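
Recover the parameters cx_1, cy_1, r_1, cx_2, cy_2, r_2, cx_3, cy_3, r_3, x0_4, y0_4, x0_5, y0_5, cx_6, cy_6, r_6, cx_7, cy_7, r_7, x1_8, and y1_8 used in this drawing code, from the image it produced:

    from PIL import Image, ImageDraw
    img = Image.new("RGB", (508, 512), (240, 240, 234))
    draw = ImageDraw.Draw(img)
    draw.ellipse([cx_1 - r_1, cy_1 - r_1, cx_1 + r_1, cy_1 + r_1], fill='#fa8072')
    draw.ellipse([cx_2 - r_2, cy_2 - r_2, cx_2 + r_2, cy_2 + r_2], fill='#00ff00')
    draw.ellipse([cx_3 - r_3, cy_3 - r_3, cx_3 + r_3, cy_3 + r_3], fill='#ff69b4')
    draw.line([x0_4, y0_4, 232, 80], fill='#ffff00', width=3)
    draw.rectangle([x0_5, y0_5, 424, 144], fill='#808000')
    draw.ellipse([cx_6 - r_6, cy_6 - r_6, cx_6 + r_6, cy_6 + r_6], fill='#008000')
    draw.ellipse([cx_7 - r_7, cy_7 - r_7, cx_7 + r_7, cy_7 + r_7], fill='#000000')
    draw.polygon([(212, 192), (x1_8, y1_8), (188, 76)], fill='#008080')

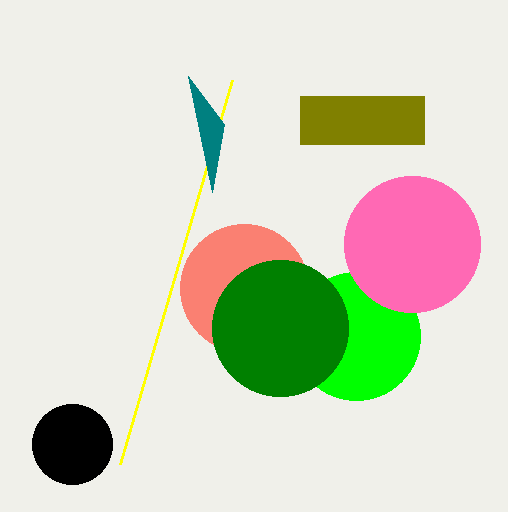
cx_1 = 244
cy_1 = 288
r_1 = 64
cx_2 = 356
cy_2 = 336
r_2 = 64
cx_3 = 412
cy_3 = 244
r_3 = 68
x0_4 = 120
y0_4 = 464
x0_5 = 300
y0_5 = 96
cx_6 = 280
cy_6 = 328
r_6 = 68
cx_7 = 72
cy_7 = 444
r_7 = 40
x1_8 = 224
y1_8 = 124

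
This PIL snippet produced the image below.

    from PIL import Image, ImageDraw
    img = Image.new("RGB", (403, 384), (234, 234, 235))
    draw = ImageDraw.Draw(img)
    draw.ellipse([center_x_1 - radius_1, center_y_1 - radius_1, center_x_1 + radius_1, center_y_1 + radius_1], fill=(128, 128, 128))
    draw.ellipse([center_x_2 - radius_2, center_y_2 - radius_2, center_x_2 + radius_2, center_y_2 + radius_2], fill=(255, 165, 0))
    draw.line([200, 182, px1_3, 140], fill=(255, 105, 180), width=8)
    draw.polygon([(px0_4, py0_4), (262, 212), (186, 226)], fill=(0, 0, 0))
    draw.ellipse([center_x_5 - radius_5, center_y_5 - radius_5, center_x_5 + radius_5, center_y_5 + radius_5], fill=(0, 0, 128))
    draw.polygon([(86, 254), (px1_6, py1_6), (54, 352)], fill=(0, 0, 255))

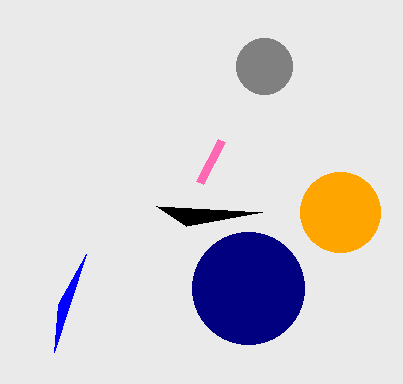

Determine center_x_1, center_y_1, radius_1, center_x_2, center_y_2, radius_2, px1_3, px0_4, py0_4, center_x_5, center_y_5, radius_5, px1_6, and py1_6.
center_x_1 = 264; center_y_1 = 66; radius_1 = 28; center_x_2 = 340; center_y_2 = 212; radius_2 = 40; px1_3 = 222; px0_4 = 156; py0_4 = 206; center_x_5 = 248; center_y_5 = 288; radius_5 = 56; px1_6 = 58; py1_6 = 304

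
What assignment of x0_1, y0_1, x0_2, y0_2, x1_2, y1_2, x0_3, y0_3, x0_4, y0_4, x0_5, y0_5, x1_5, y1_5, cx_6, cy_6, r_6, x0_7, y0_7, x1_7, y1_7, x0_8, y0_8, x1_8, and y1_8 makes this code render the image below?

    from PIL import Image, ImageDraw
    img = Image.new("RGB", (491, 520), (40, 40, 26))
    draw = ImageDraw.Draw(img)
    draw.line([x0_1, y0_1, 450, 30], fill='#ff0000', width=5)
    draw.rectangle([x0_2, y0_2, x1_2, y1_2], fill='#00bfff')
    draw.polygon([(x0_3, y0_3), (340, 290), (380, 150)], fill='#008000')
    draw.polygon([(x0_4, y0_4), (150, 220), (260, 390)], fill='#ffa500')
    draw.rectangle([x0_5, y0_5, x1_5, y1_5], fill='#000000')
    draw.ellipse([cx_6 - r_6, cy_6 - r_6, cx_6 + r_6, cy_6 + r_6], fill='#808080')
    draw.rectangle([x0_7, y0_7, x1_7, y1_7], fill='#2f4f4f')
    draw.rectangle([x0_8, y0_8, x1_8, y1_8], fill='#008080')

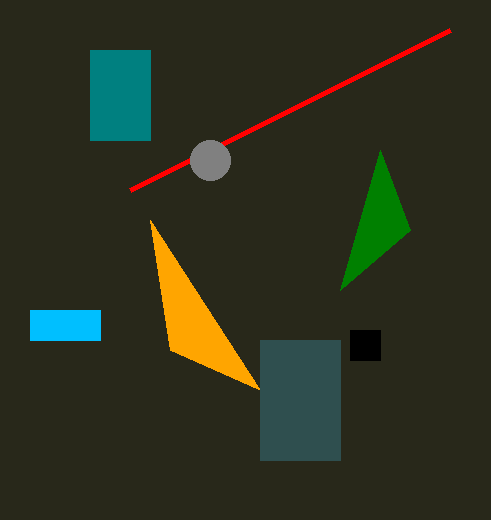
x0_1 = 130; y0_1 = 190; x0_2 = 30; y0_2 = 310; x1_2 = 100; y1_2 = 340; x0_3 = 410; y0_3 = 230; x0_4 = 170; y0_4 = 350; x0_5 = 350; y0_5 = 330; x1_5 = 380; y1_5 = 360; cx_6 = 210; cy_6 = 160; r_6 = 20; x0_7 = 260; y0_7 = 340; x1_7 = 340; y1_7 = 460; x0_8 = 90; y0_8 = 50; x1_8 = 150; y1_8 = 140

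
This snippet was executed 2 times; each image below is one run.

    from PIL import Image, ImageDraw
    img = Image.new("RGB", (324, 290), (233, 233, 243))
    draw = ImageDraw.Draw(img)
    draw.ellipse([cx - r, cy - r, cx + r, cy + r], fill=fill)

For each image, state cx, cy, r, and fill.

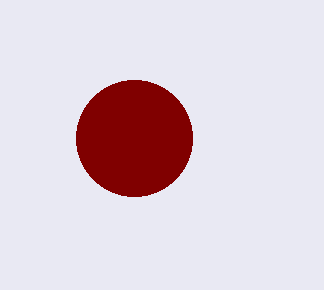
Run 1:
cx = 134
cy = 138
r = 58
fill = 'maroon'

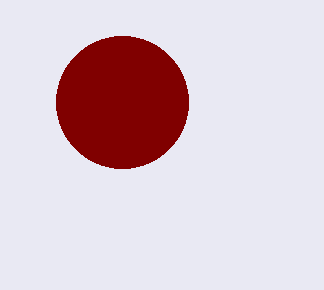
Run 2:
cx = 122; cy = 102; r = 66; fill = 'maroon'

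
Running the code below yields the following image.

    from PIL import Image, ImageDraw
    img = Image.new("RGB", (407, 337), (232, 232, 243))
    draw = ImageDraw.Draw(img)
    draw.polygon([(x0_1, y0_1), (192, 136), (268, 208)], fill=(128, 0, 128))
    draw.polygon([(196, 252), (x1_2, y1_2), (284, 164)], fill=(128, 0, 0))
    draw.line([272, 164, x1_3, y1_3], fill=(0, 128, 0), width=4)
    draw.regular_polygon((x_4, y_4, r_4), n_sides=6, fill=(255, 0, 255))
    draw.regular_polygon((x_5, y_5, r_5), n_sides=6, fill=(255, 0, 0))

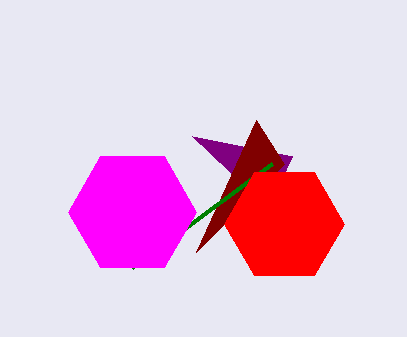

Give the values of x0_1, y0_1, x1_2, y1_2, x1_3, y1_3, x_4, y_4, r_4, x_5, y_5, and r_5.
x0_1 = 292, y0_1 = 156, x1_2 = 256, y1_2 = 120, x1_3 = 132, y1_3 = 268, x_4 = 132, y_4 = 212, r_4 = 64, x_5 = 284, y_5 = 224, r_5 = 60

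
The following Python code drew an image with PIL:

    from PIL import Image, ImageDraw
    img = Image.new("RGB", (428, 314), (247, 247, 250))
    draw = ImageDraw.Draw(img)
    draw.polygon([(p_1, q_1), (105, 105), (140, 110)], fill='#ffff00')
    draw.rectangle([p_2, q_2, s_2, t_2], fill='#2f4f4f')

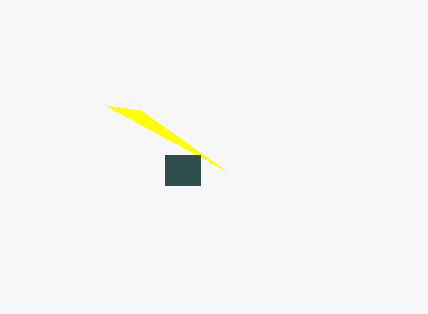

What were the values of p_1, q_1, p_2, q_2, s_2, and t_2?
p_1 = 225, q_1 = 170, p_2 = 165, q_2 = 155, s_2 = 200, t_2 = 185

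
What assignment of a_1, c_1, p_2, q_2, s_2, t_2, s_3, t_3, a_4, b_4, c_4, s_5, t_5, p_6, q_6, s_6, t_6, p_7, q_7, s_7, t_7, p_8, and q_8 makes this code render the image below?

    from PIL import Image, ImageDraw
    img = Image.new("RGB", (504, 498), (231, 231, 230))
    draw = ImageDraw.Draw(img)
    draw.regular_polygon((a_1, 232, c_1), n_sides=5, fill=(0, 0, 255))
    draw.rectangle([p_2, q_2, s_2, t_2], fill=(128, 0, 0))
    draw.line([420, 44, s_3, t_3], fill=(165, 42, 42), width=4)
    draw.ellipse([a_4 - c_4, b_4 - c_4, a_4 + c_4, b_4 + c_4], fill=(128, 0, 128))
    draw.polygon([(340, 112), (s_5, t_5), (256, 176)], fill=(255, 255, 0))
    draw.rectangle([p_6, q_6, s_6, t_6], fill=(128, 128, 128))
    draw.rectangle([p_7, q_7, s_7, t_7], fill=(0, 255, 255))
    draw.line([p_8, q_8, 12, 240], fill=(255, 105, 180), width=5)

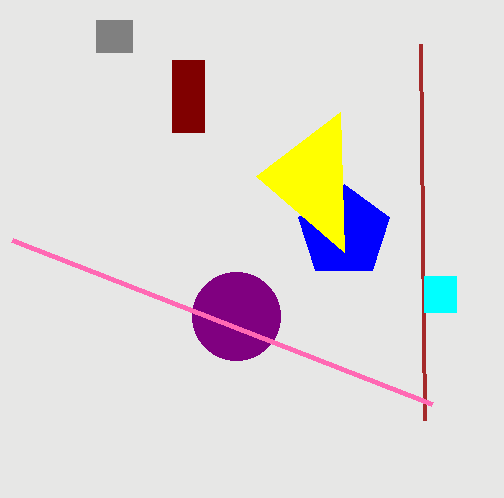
a_1 = 344
c_1 = 48
p_2 = 172
q_2 = 60
s_2 = 204
t_2 = 132
s_3 = 424
t_3 = 420
a_4 = 236
b_4 = 316
c_4 = 44
s_5 = 344
t_5 = 252
p_6 = 96
q_6 = 20
s_6 = 132
t_6 = 52
p_7 = 424
q_7 = 276
s_7 = 456
t_7 = 312
p_8 = 432
q_8 = 404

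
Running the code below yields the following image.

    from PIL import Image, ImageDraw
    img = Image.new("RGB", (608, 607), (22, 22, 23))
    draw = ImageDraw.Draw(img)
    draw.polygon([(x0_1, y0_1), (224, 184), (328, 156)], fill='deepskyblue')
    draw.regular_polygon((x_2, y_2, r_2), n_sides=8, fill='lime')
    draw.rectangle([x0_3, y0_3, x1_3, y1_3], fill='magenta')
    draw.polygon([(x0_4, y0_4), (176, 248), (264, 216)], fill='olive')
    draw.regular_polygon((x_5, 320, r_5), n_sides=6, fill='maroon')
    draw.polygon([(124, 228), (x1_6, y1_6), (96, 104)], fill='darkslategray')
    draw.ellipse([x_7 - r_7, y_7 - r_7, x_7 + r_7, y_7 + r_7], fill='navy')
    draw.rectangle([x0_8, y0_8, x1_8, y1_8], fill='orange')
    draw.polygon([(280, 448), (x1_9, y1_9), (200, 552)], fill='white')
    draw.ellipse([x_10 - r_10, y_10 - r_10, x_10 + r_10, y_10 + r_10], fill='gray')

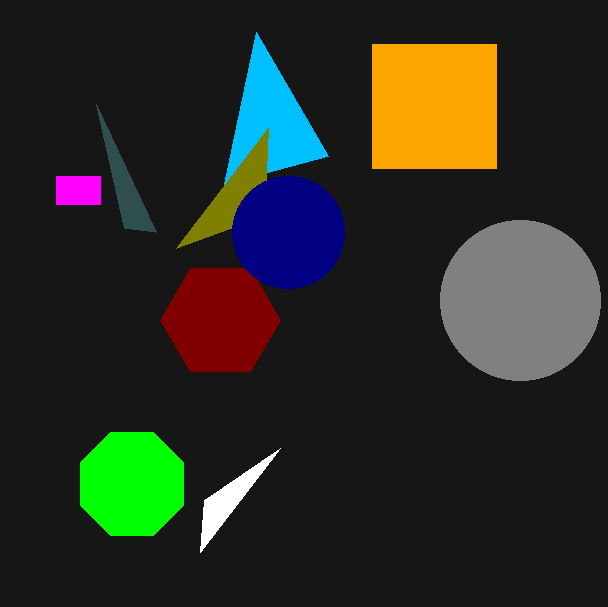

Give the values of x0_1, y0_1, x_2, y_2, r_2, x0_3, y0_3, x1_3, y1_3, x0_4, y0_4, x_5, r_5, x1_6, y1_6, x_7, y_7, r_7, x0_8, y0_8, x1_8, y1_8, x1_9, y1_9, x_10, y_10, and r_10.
x0_1 = 256
y0_1 = 32
x_2 = 132
y_2 = 484
r_2 = 56
x0_3 = 56
y0_3 = 176
x1_3 = 100
y1_3 = 204
x0_4 = 268
y0_4 = 128
x_5 = 220
r_5 = 60
x1_6 = 156
y1_6 = 232
x_7 = 288
y_7 = 232
r_7 = 56
x0_8 = 372
y0_8 = 44
x1_8 = 496
y1_8 = 168
x1_9 = 204
y1_9 = 500
x_10 = 520
y_10 = 300
r_10 = 80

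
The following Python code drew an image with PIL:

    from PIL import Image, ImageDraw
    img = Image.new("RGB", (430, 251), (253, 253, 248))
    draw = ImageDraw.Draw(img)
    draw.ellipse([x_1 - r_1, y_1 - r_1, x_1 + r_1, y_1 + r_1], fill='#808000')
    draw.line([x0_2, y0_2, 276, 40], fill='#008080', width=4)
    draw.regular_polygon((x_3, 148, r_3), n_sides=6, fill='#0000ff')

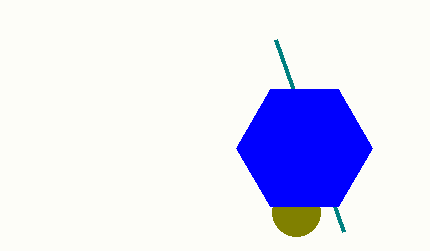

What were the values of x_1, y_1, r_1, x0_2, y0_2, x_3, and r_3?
x_1 = 296; y_1 = 212; r_1 = 24; x0_2 = 344; y0_2 = 232; x_3 = 304; r_3 = 68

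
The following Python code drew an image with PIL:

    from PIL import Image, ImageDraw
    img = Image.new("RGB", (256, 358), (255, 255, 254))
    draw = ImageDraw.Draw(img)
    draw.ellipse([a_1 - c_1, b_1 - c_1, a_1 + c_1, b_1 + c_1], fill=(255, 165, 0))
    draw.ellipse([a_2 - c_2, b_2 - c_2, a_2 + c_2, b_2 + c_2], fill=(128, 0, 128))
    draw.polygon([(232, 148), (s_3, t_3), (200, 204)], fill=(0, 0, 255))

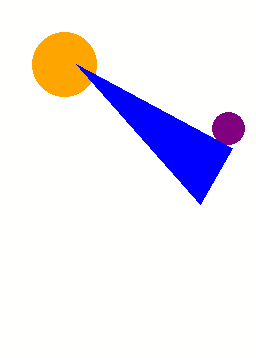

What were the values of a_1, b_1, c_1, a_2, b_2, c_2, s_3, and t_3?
a_1 = 64, b_1 = 64, c_1 = 32, a_2 = 228, b_2 = 128, c_2 = 16, s_3 = 76, t_3 = 64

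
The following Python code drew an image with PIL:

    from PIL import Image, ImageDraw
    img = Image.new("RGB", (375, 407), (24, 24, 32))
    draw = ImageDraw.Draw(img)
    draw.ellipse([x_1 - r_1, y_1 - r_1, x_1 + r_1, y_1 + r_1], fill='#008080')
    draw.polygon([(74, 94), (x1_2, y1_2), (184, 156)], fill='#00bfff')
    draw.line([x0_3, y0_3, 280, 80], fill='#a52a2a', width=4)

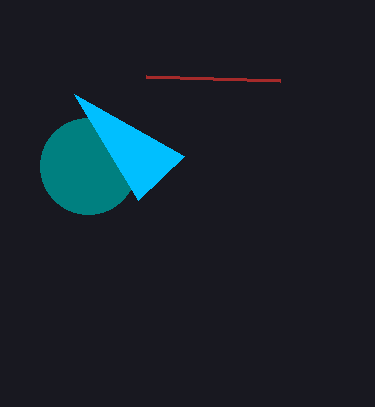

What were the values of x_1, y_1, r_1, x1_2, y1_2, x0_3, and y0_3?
x_1 = 88
y_1 = 166
r_1 = 48
x1_2 = 138
y1_2 = 200
x0_3 = 146
y0_3 = 76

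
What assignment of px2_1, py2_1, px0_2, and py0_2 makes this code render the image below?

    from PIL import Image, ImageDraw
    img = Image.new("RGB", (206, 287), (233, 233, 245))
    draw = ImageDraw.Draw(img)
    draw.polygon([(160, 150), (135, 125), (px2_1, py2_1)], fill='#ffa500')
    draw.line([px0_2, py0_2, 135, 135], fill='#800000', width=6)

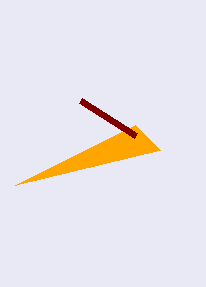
px2_1 = 15, py2_1 = 185, px0_2 = 80, py0_2 = 100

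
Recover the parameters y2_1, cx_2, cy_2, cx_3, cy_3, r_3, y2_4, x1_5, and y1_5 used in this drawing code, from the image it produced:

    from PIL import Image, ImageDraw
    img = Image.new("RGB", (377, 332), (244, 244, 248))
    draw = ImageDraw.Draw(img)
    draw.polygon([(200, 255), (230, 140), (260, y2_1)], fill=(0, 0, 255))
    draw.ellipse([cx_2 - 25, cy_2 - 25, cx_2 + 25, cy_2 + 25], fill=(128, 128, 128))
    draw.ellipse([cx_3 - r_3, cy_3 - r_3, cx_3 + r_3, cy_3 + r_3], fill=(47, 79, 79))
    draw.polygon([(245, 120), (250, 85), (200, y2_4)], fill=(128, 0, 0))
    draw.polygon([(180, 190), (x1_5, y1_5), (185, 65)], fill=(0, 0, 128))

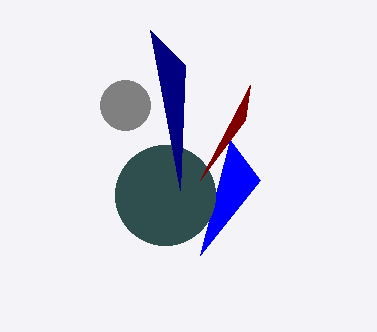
y2_1 = 180
cx_2 = 125
cy_2 = 105
cx_3 = 165
cy_3 = 195
r_3 = 50
y2_4 = 180
x1_5 = 150
y1_5 = 30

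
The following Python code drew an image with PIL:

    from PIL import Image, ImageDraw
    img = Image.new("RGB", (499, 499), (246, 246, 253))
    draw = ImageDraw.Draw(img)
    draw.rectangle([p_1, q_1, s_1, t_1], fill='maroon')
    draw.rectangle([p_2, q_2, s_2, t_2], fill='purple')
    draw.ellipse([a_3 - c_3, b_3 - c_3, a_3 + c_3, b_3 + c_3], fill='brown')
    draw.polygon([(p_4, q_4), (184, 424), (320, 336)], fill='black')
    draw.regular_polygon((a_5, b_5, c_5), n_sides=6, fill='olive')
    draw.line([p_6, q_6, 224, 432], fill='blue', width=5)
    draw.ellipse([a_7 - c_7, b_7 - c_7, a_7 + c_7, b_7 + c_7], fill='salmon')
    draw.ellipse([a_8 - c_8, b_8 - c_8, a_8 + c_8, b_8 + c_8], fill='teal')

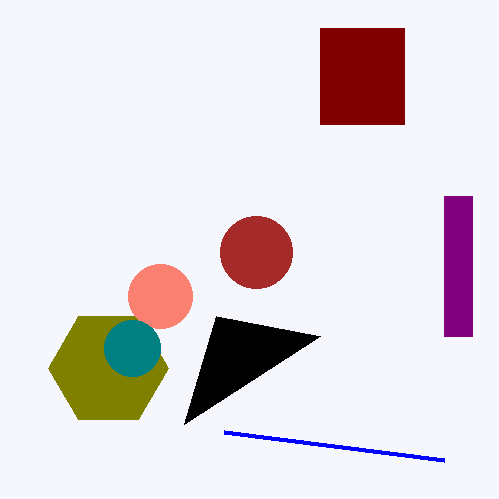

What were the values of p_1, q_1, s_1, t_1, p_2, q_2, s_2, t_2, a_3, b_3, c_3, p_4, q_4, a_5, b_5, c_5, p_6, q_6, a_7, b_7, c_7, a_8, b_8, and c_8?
p_1 = 320; q_1 = 28; s_1 = 404; t_1 = 124; p_2 = 444; q_2 = 196; s_2 = 472; t_2 = 336; a_3 = 256; b_3 = 252; c_3 = 36; p_4 = 216; q_4 = 316; a_5 = 108; b_5 = 368; c_5 = 60; p_6 = 444; q_6 = 460; a_7 = 160; b_7 = 296; c_7 = 32; a_8 = 132; b_8 = 348; c_8 = 28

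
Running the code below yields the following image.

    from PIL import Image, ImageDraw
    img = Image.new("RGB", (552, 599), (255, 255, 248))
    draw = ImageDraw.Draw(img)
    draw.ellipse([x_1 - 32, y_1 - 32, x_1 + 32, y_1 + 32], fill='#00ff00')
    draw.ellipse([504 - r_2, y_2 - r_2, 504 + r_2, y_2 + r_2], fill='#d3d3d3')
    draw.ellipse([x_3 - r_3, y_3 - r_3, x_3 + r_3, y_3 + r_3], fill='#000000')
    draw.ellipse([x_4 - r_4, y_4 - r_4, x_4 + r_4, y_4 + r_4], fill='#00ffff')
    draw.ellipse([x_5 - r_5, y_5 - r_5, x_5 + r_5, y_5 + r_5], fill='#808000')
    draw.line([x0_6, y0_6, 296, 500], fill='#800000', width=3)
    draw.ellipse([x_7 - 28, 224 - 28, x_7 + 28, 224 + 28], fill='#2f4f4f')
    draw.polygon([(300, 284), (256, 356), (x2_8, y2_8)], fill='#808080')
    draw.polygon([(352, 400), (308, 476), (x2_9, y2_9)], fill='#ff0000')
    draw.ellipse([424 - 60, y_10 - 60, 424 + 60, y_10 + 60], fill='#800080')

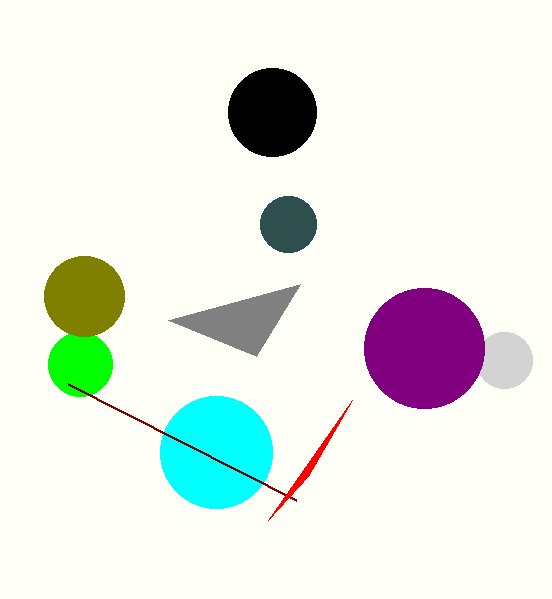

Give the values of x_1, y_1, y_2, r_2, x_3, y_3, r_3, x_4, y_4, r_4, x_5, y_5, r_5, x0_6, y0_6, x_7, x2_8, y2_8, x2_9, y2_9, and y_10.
x_1 = 80; y_1 = 364; y_2 = 360; r_2 = 28; x_3 = 272; y_3 = 112; r_3 = 44; x_4 = 216; y_4 = 452; r_4 = 56; x_5 = 84; y_5 = 296; r_5 = 40; x0_6 = 68; y0_6 = 384; x_7 = 288; x2_8 = 168; y2_8 = 320; x2_9 = 268; y2_9 = 520; y_10 = 348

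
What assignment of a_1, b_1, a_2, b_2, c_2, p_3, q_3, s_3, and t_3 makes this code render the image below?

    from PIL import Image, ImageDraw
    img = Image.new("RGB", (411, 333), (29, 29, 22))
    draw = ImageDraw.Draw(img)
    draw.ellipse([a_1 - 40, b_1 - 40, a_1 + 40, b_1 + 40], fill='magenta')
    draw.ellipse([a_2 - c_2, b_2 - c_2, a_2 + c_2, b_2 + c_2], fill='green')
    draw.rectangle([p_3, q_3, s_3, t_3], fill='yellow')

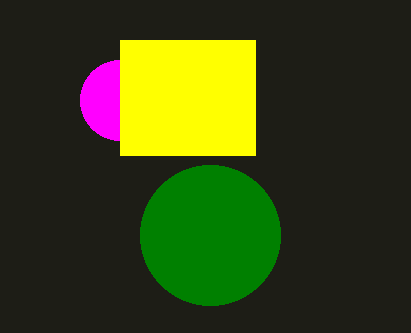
a_1 = 120; b_1 = 100; a_2 = 210; b_2 = 235; c_2 = 70; p_3 = 120; q_3 = 40; s_3 = 255; t_3 = 155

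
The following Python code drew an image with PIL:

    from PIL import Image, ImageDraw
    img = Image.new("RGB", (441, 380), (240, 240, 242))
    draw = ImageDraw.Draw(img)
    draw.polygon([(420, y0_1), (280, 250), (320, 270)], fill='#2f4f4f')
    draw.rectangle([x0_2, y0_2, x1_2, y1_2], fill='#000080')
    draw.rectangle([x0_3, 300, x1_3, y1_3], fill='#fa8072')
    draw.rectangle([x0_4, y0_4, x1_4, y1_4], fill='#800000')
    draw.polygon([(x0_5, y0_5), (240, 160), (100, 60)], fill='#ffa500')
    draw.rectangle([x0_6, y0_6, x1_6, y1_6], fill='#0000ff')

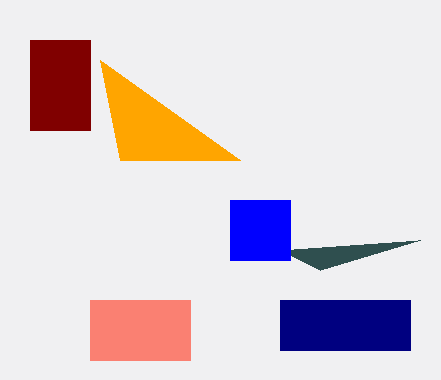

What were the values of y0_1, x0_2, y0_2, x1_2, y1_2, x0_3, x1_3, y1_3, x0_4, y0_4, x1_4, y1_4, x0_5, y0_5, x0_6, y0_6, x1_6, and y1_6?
y0_1 = 240; x0_2 = 280; y0_2 = 300; x1_2 = 410; y1_2 = 350; x0_3 = 90; x1_3 = 190; y1_3 = 360; x0_4 = 30; y0_4 = 40; x1_4 = 90; y1_4 = 130; x0_5 = 120; y0_5 = 160; x0_6 = 230; y0_6 = 200; x1_6 = 290; y1_6 = 260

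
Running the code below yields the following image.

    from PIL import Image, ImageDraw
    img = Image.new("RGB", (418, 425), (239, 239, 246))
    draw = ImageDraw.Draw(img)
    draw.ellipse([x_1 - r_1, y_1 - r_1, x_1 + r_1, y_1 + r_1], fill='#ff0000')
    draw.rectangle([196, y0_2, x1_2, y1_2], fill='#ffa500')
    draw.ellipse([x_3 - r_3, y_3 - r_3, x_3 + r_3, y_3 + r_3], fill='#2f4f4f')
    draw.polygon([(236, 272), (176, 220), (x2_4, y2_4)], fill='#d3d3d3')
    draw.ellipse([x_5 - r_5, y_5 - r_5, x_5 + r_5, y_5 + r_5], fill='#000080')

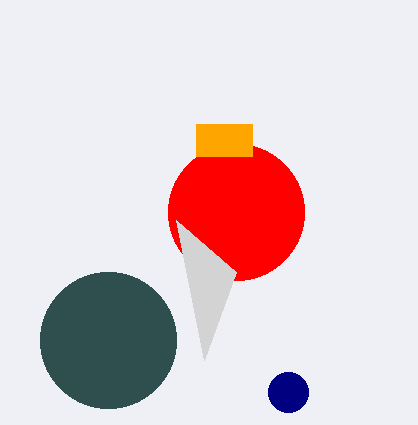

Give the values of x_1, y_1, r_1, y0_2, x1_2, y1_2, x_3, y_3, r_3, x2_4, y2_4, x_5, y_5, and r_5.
x_1 = 236, y_1 = 212, r_1 = 68, y0_2 = 124, x1_2 = 252, y1_2 = 156, x_3 = 108, y_3 = 340, r_3 = 68, x2_4 = 204, y2_4 = 360, x_5 = 288, y_5 = 392, r_5 = 20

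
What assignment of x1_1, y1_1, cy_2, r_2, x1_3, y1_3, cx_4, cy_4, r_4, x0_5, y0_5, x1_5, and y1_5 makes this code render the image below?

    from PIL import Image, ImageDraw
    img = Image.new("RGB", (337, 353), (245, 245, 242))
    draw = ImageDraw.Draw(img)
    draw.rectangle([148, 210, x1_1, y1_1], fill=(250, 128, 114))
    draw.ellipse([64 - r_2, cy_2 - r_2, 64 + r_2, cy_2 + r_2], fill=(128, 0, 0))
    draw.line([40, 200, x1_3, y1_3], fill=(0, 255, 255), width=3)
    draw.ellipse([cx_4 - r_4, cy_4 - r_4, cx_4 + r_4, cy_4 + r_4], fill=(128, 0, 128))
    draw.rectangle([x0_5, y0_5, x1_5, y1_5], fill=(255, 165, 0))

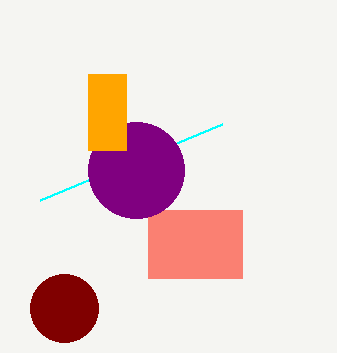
x1_1 = 242, y1_1 = 278, cy_2 = 308, r_2 = 34, x1_3 = 222, y1_3 = 124, cx_4 = 136, cy_4 = 170, r_4 = 48, x0_5 = 88, y0_5 = 74, x1_5 = 126, y1_5 = 150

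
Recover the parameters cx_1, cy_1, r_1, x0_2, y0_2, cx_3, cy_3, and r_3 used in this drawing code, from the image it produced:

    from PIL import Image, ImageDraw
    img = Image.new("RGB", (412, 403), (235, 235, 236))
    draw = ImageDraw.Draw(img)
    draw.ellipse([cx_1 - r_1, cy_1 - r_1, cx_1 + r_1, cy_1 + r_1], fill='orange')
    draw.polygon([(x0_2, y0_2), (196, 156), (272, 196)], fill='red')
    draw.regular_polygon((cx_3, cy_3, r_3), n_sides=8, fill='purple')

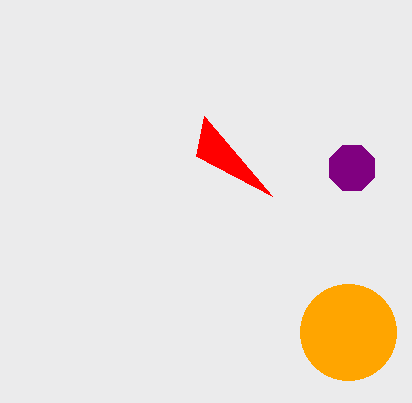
cx_1 = 348
cy_1 = 332
r_1 = 48
x0_2 = 204
y0_2 = 116
cx_3 = 352
cy_3 = 168
r_3 = 24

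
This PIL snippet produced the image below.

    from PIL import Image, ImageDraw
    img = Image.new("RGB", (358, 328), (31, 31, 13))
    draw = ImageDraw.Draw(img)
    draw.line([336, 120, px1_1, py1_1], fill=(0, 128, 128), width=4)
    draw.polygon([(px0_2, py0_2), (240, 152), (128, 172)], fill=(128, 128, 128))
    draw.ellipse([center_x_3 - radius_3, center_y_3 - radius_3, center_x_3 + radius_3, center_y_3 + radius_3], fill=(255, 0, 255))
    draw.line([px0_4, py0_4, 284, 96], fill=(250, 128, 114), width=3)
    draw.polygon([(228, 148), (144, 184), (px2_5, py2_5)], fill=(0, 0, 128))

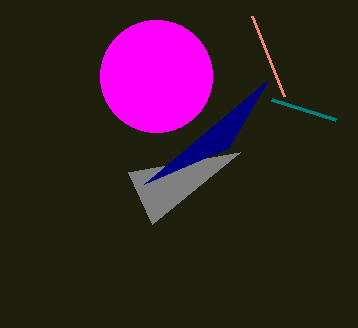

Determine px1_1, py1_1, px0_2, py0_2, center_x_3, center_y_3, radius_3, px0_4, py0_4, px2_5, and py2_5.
px1_1 = 272; py1_1 = 100; px0_2 = 152; py0_2 = 224; center_x_3 = 156; center_y_3 = 76; radius_3 = 56; px0_4 = 252; py0_4 = 16; px2_5 = 268; py2_5 = 80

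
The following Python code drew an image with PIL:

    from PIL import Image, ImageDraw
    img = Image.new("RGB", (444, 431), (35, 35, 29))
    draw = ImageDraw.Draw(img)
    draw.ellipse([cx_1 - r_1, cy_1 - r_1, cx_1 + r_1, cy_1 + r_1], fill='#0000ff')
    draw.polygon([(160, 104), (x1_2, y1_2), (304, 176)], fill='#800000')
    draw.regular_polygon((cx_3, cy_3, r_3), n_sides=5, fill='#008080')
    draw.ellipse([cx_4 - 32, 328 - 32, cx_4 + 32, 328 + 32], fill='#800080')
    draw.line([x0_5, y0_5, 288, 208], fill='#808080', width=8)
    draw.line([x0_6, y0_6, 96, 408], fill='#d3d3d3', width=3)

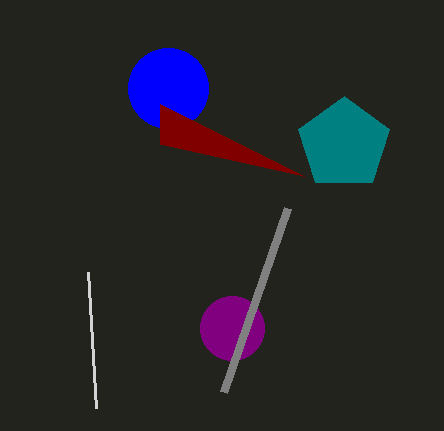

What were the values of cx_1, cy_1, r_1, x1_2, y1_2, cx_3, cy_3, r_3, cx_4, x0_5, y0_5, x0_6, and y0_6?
cx_1 = 168
cy_1 = 88
r_1 = 40
x1_2 = 160
y1_2 = 144
cx_3 = 344
cy_3 = 144
r_3 = 48
cx_4 = 232
x0_5 = 224
y0_5 = 392
x0_6 = 88
y0_6 = 272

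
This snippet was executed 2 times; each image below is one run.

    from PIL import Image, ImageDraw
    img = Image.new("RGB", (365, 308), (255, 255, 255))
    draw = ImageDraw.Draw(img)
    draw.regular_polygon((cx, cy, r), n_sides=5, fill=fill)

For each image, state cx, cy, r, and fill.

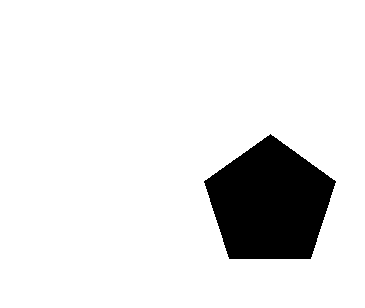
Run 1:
cx = 270
cy = 203
r = 69
fill = 'black'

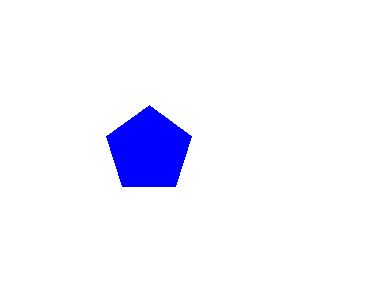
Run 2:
cx = 149; cy = 150; r = 45; fill = 'blue'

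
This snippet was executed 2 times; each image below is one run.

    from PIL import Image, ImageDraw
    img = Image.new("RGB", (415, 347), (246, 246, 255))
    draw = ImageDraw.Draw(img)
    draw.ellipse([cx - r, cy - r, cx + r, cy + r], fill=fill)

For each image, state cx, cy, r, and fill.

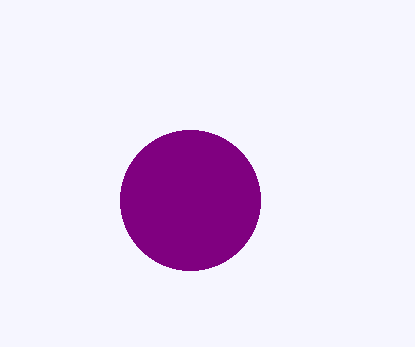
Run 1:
cx = 190
cy = 200
r = 70
fill = 'purple'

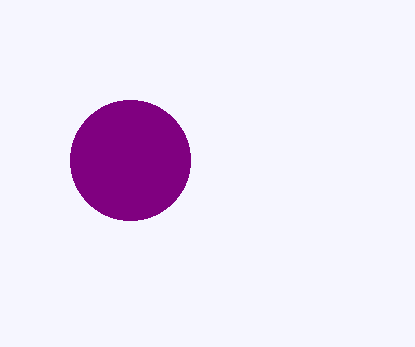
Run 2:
cx = 130
cy = 160
r = 60
fill = 'purple'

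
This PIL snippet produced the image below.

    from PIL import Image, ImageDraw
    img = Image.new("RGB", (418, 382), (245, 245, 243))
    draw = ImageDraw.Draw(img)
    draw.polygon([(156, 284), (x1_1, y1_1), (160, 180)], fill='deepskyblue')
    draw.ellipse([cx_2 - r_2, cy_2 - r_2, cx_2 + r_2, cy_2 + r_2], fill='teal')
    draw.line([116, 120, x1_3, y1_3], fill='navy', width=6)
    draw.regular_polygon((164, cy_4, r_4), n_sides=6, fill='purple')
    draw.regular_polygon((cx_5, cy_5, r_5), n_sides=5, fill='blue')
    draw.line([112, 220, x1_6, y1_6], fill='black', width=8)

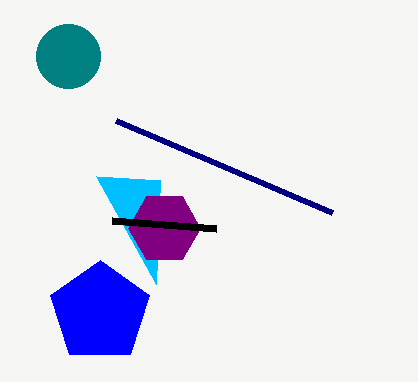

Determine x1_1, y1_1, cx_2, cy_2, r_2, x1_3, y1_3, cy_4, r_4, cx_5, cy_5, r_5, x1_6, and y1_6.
x1_1 = 96, y1_1 = 176, cx_2 = 68, cy_2 = 56, r_2 = 32, x1_3 = 332, y1_3 = 212, cy_4 = 228, r_4 = 36, cx_5 = 100, cy_5 = 312, r_5 = 52, x1_6 = 216, y1_6 = 228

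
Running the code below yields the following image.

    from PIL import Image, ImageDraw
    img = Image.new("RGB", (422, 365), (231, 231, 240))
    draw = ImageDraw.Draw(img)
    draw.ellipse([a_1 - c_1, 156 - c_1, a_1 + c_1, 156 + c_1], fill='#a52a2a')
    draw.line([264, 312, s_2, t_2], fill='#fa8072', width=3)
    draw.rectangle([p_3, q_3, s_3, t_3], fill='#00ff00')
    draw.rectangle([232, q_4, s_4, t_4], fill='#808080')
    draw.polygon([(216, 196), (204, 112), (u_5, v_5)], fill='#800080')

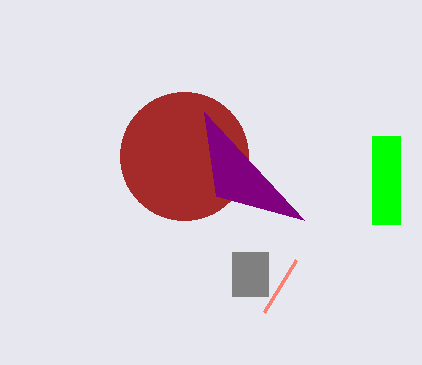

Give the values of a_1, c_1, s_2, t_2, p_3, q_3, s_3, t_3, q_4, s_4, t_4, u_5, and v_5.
a_1 = 184, c_1 = 64, s_2 = 296, t_2 = 260, p_3 = 372, q_3 = 136, s_3 = 400, t_3 = 224, q_4 = 252, s_4 = 268, t_4 = 296, u_5 = 304, v_5 = 220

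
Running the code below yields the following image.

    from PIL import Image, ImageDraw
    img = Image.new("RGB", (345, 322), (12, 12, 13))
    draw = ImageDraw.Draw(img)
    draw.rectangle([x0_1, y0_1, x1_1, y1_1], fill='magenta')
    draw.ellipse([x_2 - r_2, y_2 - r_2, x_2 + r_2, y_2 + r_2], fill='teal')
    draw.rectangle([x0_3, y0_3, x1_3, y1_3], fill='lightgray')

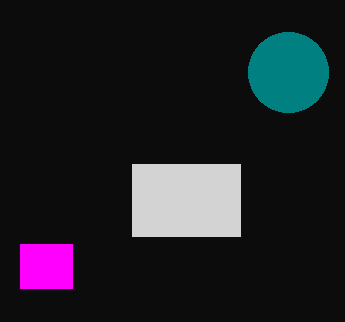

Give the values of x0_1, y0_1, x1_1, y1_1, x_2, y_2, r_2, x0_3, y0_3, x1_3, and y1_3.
x0_1 = 20; y0_1 = 244; x1_1 = 72; y1_1 = 288; x_2 = 288; y_2 = 72; r_2 = 40; x0_3 = 132; y0_3 = 164; x1_3 = 240; y1_3 = 236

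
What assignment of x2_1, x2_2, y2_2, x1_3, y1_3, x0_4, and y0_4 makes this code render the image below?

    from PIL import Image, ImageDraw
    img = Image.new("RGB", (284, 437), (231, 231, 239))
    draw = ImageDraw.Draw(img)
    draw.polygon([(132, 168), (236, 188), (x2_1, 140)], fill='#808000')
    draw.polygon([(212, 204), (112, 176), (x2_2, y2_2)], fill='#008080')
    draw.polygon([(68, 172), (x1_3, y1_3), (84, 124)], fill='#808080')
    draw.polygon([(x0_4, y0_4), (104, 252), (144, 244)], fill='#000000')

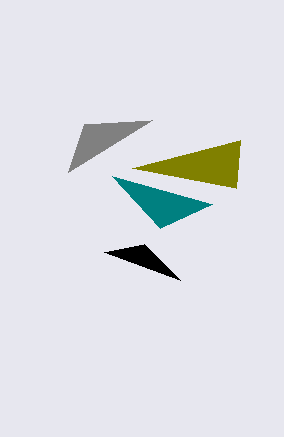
x2_1 = 240; x2_2 = 160; y2_2 = 228; x1_3 = 152; y1_3 = 120; x0_4 = 180; y0_4 = 280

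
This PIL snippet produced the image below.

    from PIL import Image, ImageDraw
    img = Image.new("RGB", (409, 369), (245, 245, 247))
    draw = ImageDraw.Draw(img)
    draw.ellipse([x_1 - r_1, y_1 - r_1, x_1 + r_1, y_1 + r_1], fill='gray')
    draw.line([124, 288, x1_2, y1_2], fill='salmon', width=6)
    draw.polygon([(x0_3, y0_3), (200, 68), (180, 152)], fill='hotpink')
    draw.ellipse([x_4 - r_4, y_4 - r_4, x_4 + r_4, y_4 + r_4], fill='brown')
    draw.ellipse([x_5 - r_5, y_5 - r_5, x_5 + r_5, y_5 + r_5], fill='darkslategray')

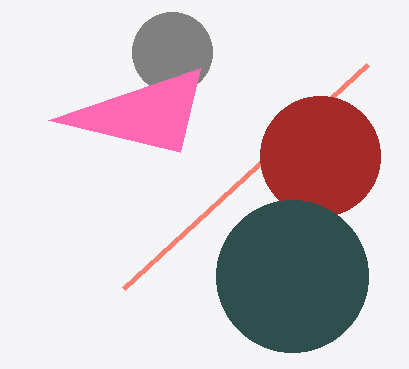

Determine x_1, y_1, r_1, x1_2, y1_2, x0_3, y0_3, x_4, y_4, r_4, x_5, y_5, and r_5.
x_1 = 172
y_1 = 52
r_1 = 40
x1_2 = 368
y1_2 = 64
x0_3 = 48
y0_3 = 120
x_4 = 320
y_4 = 156
r_4 = 60
x_5 = 292
y_5 = 276
r_5 = 76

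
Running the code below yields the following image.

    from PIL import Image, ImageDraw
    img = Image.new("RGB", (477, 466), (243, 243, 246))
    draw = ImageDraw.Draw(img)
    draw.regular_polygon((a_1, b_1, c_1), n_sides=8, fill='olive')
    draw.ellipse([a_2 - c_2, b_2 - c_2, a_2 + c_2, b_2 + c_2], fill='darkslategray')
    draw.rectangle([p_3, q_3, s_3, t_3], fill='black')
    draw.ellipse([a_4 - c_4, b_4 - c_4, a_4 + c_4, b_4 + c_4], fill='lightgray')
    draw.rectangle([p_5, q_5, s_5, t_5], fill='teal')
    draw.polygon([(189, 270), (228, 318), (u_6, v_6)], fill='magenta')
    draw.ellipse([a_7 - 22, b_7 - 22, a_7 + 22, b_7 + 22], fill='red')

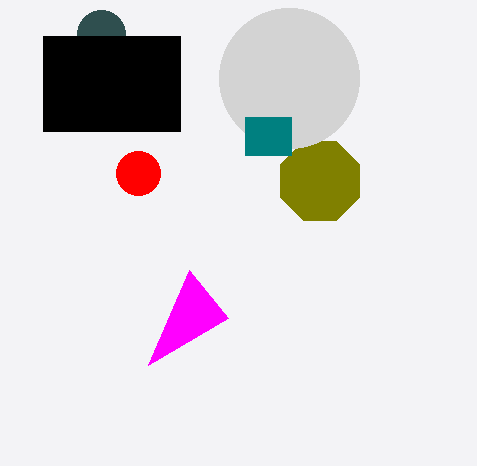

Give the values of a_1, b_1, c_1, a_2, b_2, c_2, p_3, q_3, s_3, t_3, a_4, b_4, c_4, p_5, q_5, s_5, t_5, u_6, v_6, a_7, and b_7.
a_1 = 320; b_1 = 181; c_1 = 43; a_2 = 101; b_2 = 34; c_2 = 24; p_3 = 43; q_3 = 36; s_3 = 180; t_3 = 131; a_4 = 289; b_4 = 78; c_4 = 70; p_5 = 245; q_5 = 117; s_5 = 291; t_5 = 155; u_6 = 148; v_6 = 365; a_7 = 138; b_7 = 173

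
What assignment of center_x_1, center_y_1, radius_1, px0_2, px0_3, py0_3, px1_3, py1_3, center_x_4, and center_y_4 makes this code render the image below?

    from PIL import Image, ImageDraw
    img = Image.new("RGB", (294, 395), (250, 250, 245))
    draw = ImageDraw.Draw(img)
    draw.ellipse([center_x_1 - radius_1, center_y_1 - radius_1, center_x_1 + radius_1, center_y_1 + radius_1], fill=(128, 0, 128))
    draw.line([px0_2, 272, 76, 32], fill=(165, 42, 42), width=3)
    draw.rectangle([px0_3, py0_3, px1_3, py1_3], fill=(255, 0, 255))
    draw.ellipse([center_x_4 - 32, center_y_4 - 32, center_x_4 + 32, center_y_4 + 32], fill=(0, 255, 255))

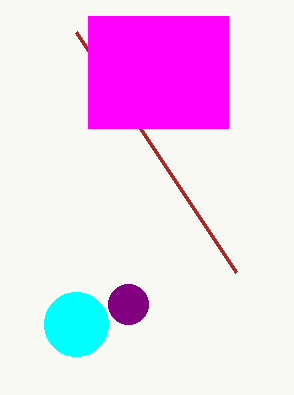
center_x_1 = 128, center_y_1 = 304, radius_1 = 20, px0_2 = 236, px0_3 = 88, py0_3 = 16, px1_3 = 228, py1_3 = 128, center_x_4 = 76, center_y_4 = 324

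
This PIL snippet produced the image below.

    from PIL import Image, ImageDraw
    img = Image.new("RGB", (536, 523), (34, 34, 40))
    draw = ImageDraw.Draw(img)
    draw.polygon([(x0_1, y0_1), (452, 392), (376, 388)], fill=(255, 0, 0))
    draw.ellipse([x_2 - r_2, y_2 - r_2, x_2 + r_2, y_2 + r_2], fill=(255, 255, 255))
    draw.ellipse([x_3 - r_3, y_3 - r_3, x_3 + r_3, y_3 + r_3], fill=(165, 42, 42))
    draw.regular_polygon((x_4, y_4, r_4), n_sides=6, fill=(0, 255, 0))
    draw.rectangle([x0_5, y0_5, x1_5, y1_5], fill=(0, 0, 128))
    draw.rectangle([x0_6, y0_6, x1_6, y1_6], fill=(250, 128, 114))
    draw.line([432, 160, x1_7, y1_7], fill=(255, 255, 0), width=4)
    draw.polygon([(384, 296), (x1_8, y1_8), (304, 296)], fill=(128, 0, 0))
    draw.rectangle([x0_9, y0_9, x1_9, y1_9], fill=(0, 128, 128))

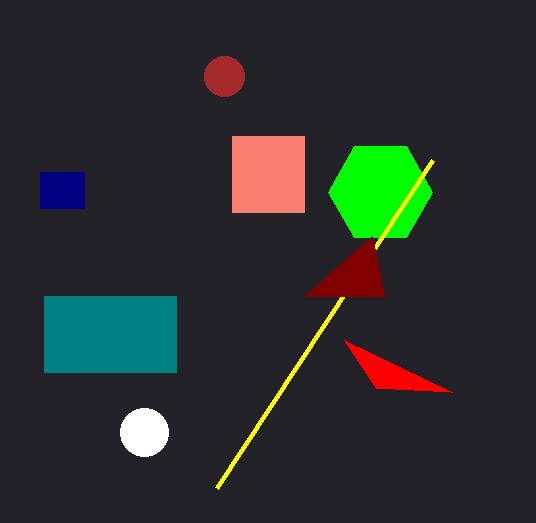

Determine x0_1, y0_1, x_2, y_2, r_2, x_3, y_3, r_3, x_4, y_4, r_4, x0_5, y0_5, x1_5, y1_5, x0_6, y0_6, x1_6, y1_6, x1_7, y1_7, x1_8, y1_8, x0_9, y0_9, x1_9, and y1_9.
x0_1 = 344
y0_1 = 340
x_2 = 144
y_2 = 432
r_2 = 24
x_3 = 224
y_3 = 76
r_3 = 20
x_4 = 380
y_4 = 192
r_4 = 52
x0_5 = 40
y0_5 = 172
x1_5 = 84
y1_5 = 208
x0_6 = 232
y0_6 = 136
x1_6 = 304
y1_6 = 212
x1_7 = 216
y1_7 = 488
x1_8 = 372
y1_8 = 236
x0_9 = 44
y0_9 = 296
x1_9 = 176
y1_9 = 372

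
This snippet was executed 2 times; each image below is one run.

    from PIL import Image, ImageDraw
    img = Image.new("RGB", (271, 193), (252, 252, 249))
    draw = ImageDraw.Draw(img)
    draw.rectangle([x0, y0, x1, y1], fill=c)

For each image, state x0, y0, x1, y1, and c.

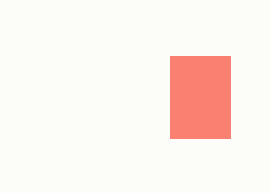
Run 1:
x0 = 170; y0 = 56; x1 = 230; y1 = 138; c = 'salmon'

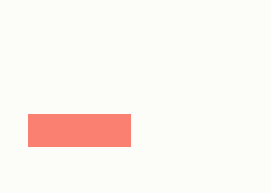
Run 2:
x0 = 28, y0 = 114, x1 = 130, y1 = 146, c = 'salmon'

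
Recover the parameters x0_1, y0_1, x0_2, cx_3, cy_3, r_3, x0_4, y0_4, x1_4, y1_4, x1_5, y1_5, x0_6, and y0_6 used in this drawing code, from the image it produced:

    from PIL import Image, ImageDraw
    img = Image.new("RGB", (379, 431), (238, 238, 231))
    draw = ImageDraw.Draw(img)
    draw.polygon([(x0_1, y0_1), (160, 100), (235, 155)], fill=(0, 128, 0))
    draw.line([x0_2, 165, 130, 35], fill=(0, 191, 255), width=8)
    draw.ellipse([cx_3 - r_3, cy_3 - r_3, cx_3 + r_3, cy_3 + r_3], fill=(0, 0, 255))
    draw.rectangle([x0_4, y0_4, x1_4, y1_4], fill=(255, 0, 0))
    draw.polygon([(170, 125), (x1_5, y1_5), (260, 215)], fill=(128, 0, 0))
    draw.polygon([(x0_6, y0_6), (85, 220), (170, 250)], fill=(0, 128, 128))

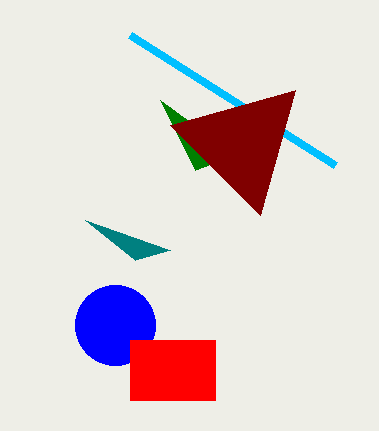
x0_1 = 195
y0_1 = 170
x0_2 = 335
cx_3 = 115
cy_3 = 325
r_3 = 40
x0_4 = 130
y0_4 = 340
x1_4 = 215
y1_4 = 400
x1_5 = 295
y1_5 = 90
x0_6 = 135
y0_6 = 260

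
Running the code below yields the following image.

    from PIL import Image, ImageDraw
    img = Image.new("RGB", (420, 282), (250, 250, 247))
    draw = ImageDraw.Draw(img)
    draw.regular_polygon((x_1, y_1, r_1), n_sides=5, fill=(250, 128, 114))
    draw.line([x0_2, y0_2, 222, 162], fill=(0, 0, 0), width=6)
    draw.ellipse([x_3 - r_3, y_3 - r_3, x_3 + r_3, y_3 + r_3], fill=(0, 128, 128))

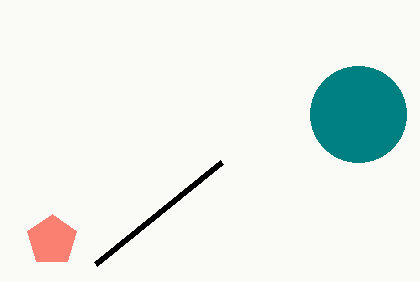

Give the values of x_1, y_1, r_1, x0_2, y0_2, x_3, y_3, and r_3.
x_1 = 52; y_1 = 240; r_1 = 26; x0_2 = 96; y0_2 = 264; x_3 = 358; y_3 = 114; r_3 = 48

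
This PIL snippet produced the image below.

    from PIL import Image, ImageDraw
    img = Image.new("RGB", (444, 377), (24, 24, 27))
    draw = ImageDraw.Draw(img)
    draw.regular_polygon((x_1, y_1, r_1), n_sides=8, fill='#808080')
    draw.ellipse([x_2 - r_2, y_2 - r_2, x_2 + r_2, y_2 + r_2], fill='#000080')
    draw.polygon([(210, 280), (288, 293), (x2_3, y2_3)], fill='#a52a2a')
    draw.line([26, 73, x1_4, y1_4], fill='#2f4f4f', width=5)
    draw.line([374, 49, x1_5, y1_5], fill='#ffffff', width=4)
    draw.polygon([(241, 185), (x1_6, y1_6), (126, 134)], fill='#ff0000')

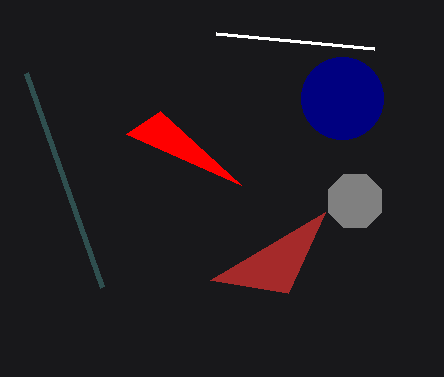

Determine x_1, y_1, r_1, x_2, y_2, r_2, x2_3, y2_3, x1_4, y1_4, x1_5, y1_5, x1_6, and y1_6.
x_1 = 355, y_1 = 201, r_1 = 29, x_2 = 342, y_2 = 98, r_2 = 41, x2_3 = 325, y2_3 = 212, x1_4 = 102, y1_4 = 287, x1_5 = 216, y1_5 = 34, x1_6 = 160, y1_6 = 111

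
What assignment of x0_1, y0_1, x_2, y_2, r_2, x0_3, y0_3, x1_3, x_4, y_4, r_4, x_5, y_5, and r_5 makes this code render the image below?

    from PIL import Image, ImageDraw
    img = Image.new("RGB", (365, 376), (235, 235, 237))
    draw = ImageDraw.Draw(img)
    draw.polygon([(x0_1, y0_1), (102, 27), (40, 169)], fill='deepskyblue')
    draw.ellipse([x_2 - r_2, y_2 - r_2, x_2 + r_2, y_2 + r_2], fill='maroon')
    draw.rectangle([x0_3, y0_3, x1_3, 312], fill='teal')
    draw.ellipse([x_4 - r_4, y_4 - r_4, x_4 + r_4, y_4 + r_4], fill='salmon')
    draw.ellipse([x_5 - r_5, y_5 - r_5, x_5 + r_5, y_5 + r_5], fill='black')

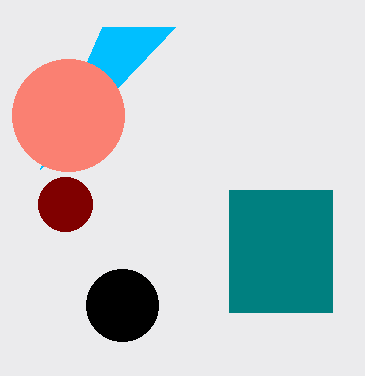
x0_1 = 175
y0_1 = 27
x_2 = 65
y_2 = 204
r_2 = 27
x0_3 = 229
y0_3 = 190
x1_3 = 332
x_4 = 68
y_4 = 115
r_4 = 56
x_5 = 122
y_5 = 305
r_5 = 36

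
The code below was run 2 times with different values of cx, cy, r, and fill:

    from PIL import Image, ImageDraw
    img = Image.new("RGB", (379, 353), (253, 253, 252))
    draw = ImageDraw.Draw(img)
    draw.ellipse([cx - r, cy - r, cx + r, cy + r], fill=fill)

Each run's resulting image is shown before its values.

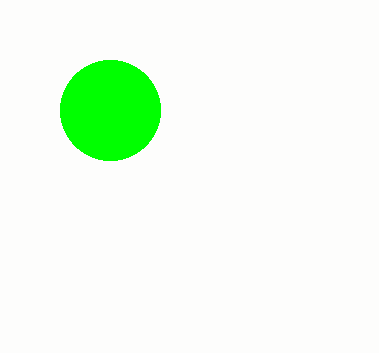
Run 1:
cx = 110; cy = 110; r = 50; fill = 'lime'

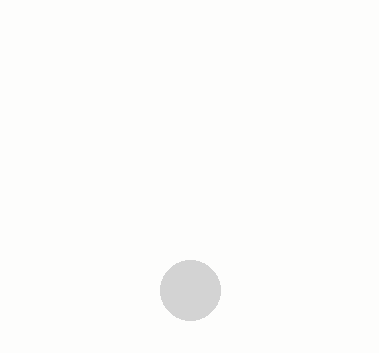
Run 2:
cx = 190; cy = 290; r = 30; fill = 'lightgray'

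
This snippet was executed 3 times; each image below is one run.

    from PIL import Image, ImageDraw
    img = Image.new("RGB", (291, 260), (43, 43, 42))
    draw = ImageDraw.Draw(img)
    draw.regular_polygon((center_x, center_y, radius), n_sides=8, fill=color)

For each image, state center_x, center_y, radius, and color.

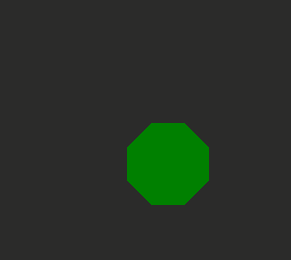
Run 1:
center_x = 168
center_y = 164
radius = 44
color = 'green'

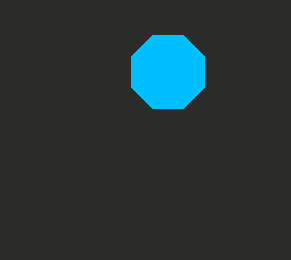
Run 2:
center_x = 168, center_y = 72, radius = 40, color = 'deepskyblue'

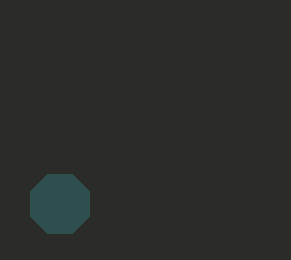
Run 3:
center_x = 60
center_y = 204
radius = 32
color = 'darkslategray'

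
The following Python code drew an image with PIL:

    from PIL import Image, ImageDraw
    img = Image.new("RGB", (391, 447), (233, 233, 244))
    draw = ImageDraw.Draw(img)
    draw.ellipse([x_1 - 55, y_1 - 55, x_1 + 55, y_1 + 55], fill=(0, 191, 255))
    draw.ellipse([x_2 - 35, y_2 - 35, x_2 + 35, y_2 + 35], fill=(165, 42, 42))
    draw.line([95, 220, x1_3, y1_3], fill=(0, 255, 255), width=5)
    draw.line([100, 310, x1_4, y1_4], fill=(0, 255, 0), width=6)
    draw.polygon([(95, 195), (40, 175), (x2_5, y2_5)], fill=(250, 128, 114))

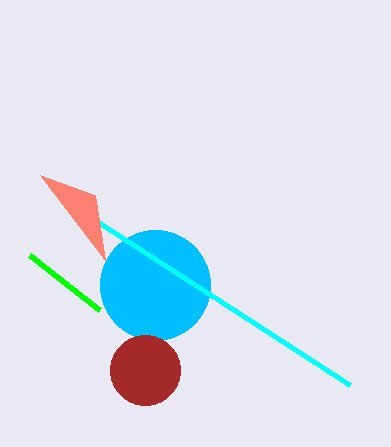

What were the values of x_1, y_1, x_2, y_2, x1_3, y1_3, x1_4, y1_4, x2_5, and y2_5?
x_1 = 155
y_1 = 285
x_2 = 145
y_2 = 370
x1_3 = 350
y1_3 = 385
x1_4 = 30
y1_4 = 255
x2_5 = 105
y2_5 = 260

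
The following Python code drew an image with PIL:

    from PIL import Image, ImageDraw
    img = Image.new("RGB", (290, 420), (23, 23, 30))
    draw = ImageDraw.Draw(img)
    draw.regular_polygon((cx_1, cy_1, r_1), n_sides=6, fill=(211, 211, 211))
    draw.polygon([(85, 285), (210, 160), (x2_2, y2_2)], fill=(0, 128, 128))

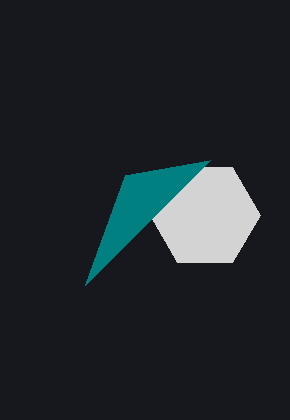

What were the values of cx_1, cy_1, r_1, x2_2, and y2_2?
cx_1 = 205, cy_1 = 215, r_1 = 55, x2_2 = 125, y2_2 = 175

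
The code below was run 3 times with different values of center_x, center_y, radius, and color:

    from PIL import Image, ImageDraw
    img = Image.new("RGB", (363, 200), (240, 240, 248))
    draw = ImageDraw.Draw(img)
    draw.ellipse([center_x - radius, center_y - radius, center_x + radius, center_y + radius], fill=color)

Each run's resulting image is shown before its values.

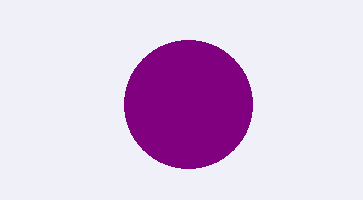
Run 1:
center_x = 188; center_y = 104; radius = 64; color = 'purple'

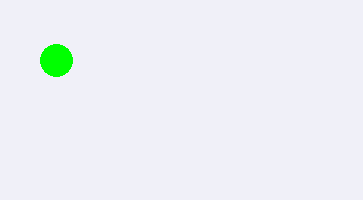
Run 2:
center_x = 56; center_y = 60; radius = 16; color = 'lime'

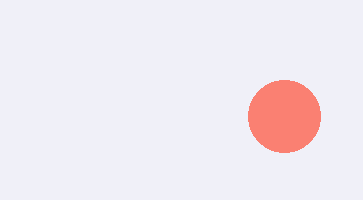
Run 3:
center_x = 284; center_y = 116; radius = 36; color = 'salmon'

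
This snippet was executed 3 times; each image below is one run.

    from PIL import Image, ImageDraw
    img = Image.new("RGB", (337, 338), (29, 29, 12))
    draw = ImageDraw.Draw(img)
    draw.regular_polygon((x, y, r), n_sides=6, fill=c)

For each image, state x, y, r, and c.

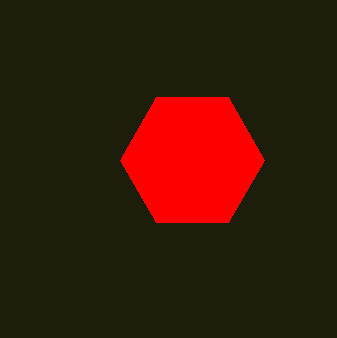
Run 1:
x = 192, y = 160, r = 72, c = 'red'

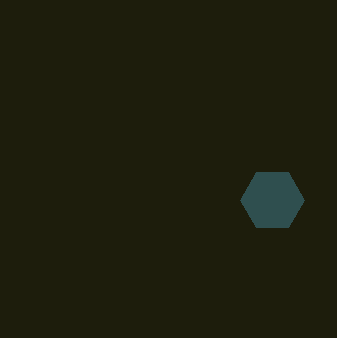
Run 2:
x = 272
y = 200
r = 32
c = 'darkslategray'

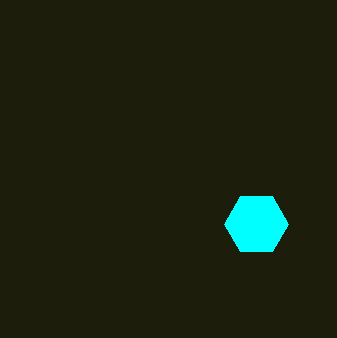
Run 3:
x = 256, y = 224, r = 32, c = 'cyan'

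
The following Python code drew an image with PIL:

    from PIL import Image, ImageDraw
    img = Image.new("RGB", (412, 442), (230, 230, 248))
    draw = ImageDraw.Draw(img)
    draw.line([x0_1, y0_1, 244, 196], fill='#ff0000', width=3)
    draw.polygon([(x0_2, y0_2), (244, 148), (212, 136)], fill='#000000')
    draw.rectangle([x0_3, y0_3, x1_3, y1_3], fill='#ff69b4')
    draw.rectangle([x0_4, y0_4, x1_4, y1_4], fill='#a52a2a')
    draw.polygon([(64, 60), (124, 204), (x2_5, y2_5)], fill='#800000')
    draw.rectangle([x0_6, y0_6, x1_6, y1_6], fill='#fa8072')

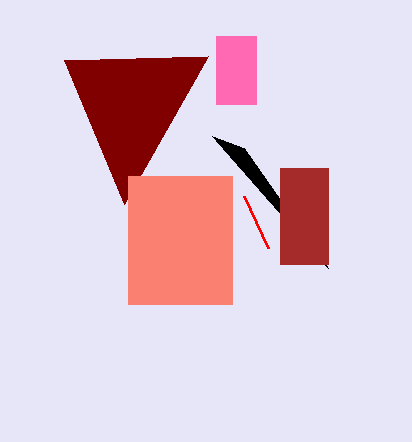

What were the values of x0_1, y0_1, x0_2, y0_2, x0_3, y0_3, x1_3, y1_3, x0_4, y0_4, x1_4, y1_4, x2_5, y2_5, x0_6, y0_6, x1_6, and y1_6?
x0_1 = 268
y0_1 = 248
x0_2 = 328
y0_2 = 268
x0_3 = 216
y0_3 = 36
x1_3 = 256
y1_3 = 104
x0_4 = 280
y0_4 = 168
x1_4 = 328
y1_4 = 264
x2_5 = 208
y2_5 = 56
x0_6 = 128
y0_6 = 176
x1_6 = 232
y1_6 = 304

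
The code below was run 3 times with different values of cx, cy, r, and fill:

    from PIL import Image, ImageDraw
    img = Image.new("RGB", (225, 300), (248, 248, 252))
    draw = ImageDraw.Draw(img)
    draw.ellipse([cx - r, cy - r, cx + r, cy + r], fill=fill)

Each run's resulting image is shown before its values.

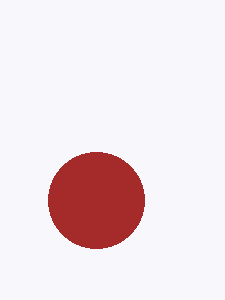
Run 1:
cx = 96
cy = 200
r = 48
fill = 'brown'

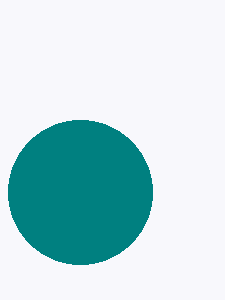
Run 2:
cx = 80, cy = 192, r = 72, fill = 'teal'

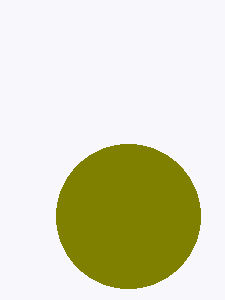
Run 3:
cx = 128, cy = 216, r = 72, fill = 'olive'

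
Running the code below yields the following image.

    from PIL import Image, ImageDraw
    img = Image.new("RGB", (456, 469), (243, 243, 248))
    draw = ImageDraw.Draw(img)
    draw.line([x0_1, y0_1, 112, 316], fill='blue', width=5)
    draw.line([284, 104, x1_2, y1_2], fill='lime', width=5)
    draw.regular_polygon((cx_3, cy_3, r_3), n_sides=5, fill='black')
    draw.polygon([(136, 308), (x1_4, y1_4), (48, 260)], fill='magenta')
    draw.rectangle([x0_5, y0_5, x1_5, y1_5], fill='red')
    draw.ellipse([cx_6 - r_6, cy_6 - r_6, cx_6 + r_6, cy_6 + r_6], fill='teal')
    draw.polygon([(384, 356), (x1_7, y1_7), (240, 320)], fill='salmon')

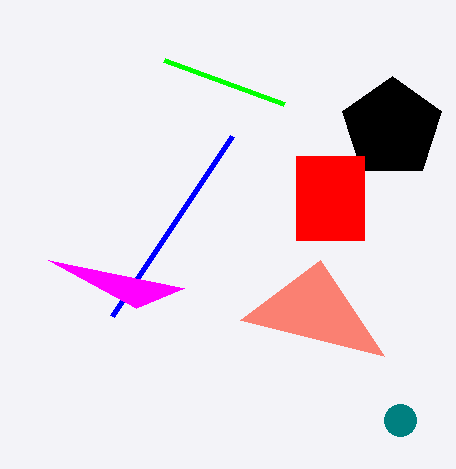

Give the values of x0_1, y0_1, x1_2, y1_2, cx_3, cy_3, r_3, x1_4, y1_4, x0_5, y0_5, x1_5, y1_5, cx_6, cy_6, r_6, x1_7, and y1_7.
x0_1 = 232, y0_1 = 136, x1_2 = 164, y1_2 = 60, cx_3 = 392, cy_3 = 128, r_3 = 52, x1_4 = 184, y1_4 = 288, x0_5 = 296, y0_5 = 156, x1_5 = 364, y1_5 = 240, cx_6 = 400, cy_6 = 420, r_6 = 16, x1_7 = 320, y1_7 = 260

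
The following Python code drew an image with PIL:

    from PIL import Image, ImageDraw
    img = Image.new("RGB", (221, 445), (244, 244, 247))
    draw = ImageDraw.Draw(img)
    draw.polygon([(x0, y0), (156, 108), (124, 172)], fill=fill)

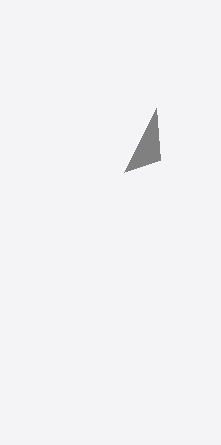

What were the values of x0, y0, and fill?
x0 = 160; y0 = 160; fill = 'gray'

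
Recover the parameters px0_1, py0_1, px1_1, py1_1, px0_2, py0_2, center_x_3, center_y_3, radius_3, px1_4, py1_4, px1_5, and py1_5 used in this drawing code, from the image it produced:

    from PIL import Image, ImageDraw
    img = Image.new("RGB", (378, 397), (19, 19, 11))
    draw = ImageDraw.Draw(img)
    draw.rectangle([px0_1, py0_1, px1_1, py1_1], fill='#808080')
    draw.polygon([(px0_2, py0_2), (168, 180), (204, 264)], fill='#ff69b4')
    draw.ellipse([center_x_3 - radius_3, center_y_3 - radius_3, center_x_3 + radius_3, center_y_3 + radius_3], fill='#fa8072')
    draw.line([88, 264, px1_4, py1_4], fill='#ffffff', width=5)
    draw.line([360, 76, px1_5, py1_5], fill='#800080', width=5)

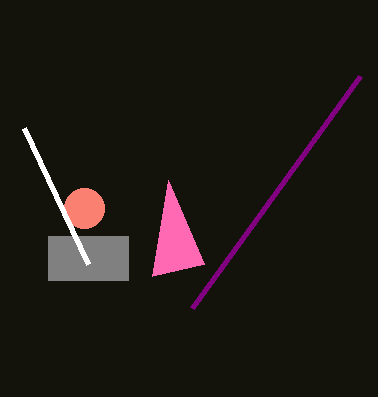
px0_1 = 48, py0_1 = 236, px1_1 = 128, py1_1 = 280, px0_2 = 152, py0_2 = 276, center_x_3 = 84, center_y_3 = 208, radius_3 = 20, px1_4 = 24, py1_4 = 128, px1_5 = 192, py1_5 = 308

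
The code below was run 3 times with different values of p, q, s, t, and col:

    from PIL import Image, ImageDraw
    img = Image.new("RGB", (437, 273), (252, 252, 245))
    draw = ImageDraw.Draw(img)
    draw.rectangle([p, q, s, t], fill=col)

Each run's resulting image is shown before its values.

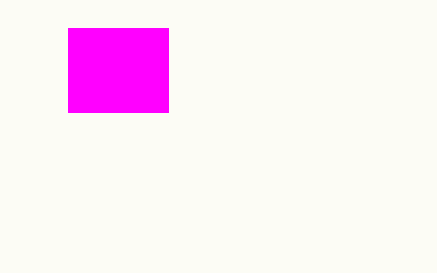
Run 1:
p = 68
q = 28
s = 168
t = 112
col = 'magenta'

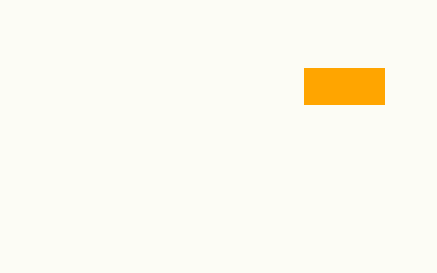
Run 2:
p = 304, q = 68, s = 384, t = 104, col = 'orange'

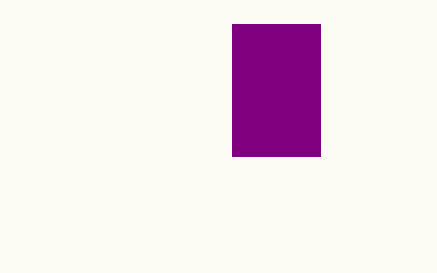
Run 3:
p = 232
q = 24
s = 320
t = 156
col = 'purple'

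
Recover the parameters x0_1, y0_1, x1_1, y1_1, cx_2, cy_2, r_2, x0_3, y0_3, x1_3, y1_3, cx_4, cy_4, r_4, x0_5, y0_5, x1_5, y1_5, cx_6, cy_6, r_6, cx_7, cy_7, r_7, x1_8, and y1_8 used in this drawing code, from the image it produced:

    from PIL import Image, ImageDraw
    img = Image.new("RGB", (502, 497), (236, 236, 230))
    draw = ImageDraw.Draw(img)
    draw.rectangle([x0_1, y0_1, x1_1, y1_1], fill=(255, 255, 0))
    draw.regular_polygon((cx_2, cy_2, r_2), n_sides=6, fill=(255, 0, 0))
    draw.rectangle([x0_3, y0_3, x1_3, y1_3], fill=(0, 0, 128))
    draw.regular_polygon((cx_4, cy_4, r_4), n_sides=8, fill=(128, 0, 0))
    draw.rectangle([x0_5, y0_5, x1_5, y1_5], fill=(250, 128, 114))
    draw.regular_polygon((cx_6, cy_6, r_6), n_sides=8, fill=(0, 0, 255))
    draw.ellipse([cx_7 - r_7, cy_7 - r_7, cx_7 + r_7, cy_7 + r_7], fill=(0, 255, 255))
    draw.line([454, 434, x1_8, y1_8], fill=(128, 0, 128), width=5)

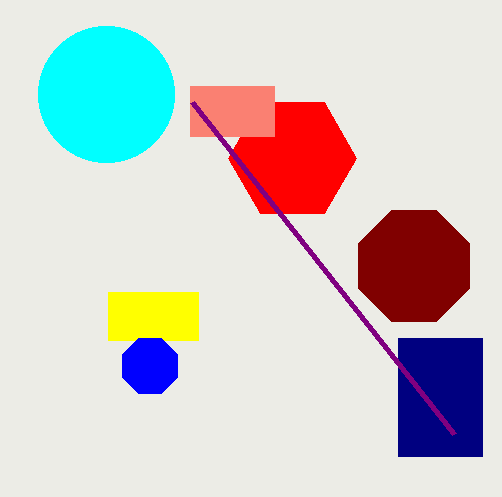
x0_1 = 108
y0_1 = 292
x1_1 = 198
y1_1 = 340
cx_2 = 292
cy_2 = 158
r_2 = 64
x0_3 = 398
y0_3 = 338
x1_3 = 482
y1_3 = 456
cx_4 = 414
cy_4 = 266
r_4 = 60
x0_5 = 190
y0_5 = 86
x1_5 = 274
y1_5 = 136
cx_6 = 150
cy_6 = 366
r_6 = 30
cx_7 = 106
cy_7 = 94
r_7 = 68
x1_8 = 192
y1_8 = 102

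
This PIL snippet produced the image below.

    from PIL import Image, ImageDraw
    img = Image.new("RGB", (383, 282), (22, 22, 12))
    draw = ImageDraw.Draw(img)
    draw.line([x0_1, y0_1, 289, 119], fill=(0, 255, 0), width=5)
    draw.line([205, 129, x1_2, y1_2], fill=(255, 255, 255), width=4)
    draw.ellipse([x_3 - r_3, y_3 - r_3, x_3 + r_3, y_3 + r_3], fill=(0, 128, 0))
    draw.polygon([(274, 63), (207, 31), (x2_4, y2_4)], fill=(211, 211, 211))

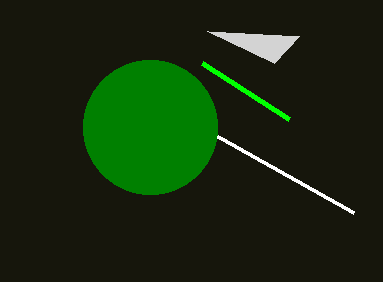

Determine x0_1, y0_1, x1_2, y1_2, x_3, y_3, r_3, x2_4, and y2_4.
x0_1 = 202; y0_1 = 63; x1_2 = 353; y1_2 = 212; x_3 = 150; y_3 = 127; r_3 = 67; x2_4 = 299; y2_4 = 36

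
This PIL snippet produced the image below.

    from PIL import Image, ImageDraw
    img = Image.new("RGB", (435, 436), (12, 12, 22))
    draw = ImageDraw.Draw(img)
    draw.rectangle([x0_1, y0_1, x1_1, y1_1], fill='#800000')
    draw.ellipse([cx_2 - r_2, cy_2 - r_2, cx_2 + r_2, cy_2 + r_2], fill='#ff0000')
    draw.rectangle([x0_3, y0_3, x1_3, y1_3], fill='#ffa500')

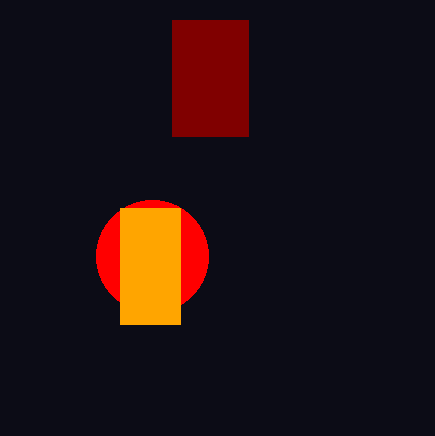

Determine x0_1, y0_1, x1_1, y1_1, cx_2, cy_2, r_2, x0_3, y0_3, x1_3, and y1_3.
x0_1 = 172; y0_1 = 20; x1_1 = 248; y1_1 = 136; cx_2 = 152; cy_2 = 256; r_2 = 56; x0_3 = 120; y0_3 = 208; x1_3 = 180; y1_3 = 324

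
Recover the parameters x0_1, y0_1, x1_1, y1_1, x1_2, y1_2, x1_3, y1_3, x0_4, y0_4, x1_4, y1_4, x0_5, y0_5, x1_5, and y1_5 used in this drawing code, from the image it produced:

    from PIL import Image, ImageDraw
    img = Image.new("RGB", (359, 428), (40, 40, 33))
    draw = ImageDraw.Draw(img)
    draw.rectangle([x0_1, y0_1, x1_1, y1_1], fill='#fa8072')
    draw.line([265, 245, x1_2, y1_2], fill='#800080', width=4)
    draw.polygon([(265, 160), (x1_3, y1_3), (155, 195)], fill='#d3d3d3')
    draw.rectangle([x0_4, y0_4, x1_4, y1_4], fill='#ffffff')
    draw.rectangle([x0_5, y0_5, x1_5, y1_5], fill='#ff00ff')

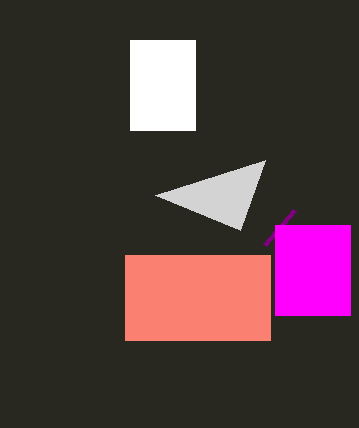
x0_1 = 125
y0_1 = 255
x1_1 = 270
y1_1 = 340
x1_2 = 295
y1_2 = 210
x1_3 = 240
y1_3 = 230
x0_4 = 130
y0_4 = 40
x1_4 = 195
y1_4 = 130
x0_5 = 275
y0_5 = 225
x1_5 = 350
y1_5 = 315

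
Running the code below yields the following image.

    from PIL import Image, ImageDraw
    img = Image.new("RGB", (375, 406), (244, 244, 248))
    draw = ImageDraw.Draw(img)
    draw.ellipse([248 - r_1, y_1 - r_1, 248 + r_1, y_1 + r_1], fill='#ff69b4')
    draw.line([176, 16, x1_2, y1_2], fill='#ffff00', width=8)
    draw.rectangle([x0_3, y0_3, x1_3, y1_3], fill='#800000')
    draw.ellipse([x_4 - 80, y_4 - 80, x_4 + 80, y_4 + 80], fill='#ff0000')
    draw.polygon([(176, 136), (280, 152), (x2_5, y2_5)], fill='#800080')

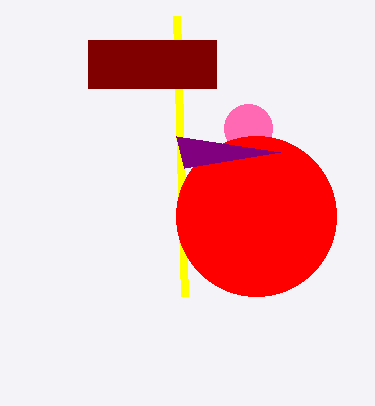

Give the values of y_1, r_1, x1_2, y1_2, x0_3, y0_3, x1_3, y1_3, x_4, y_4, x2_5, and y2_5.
y_1 = 128
r_1 = 24
x1_2 = 184
y1_2 = 296
x0_3 = 88
y0_3 = 40
x1_3 = 216
y1_3 = 88
x_4 = 256
y_4 = 216
x2_5 = 184
y2_5 = 168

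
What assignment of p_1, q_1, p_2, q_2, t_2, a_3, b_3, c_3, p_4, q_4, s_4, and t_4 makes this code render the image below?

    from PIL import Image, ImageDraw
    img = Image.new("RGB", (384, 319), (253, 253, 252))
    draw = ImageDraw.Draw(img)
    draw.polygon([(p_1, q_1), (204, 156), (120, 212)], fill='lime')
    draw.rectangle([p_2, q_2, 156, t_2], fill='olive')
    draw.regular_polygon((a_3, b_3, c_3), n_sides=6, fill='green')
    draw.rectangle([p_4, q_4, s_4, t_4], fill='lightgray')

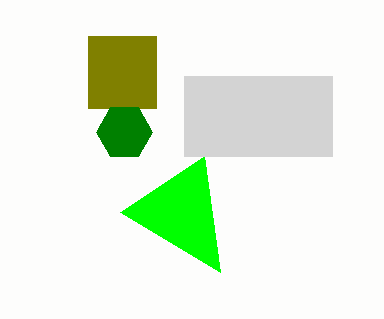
p_1 = 220
q_1 = 272
p_2 = 88
q_2 = 36
t_2 = 108
a_3 = 124
b_3 = 132
c_3 = 28
p_4 = 184
q_4 = 76
s_4 = 332
t_4 = 156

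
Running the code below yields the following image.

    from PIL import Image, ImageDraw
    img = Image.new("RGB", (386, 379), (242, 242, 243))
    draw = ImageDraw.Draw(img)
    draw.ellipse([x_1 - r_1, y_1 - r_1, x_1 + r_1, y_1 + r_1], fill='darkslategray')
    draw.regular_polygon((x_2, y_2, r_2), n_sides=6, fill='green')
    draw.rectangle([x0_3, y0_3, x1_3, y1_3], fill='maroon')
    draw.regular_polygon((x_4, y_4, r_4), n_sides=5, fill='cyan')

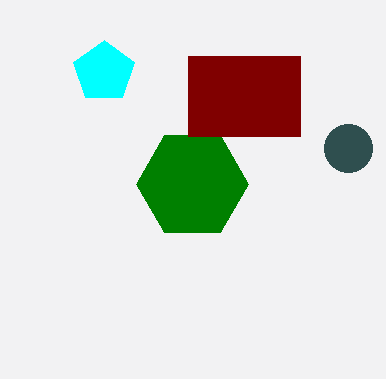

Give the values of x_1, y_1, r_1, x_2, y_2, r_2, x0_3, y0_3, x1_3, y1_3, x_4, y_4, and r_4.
x_1 = 348, y_1 = 148, r_1 = 24, x_2 = 192, y_2 = 184, r_2 = 56, x0_3 = 188, y0_3 = 56, x1_3 = 300, y1_3 = 136, x_4 = 104, y_4 = 72, r_4 = 32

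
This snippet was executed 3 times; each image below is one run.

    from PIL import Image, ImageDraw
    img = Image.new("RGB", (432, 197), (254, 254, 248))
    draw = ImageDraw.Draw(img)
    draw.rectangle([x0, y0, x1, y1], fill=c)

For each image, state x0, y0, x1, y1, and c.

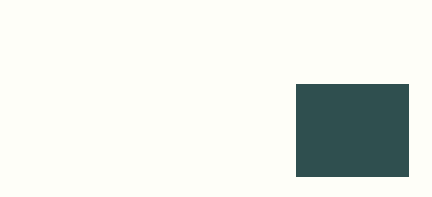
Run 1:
x0 = 296; y0 = 84; x1 = 408; y1 = 176; c = 'darkslategray'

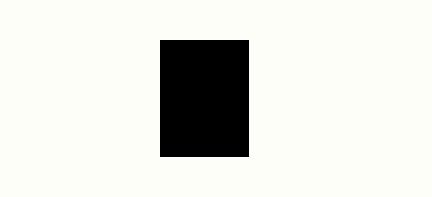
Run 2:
x0 = 160; y0 = 40; x1 = 248; y1 = 156; c = 'black'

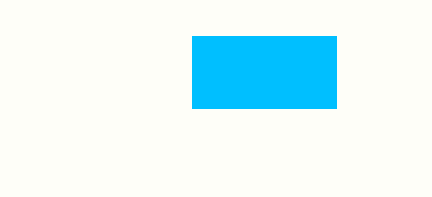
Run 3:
x0 = 192; y0 = 36; x1 = 336; y1 = 108; c = 'deepskyblue'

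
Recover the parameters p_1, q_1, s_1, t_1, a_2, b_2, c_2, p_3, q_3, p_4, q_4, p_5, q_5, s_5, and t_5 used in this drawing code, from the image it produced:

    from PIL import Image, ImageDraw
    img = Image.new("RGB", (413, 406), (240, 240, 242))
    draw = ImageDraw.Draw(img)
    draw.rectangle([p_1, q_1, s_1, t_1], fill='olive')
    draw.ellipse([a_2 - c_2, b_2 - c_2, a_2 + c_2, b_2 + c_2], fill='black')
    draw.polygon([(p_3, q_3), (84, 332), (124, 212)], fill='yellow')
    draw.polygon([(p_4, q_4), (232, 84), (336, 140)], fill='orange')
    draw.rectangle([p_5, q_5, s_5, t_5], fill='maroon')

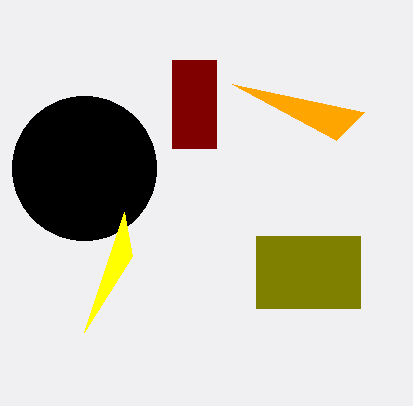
p_1 = 256, q_1 = 236, s_1 = 360, t_1 = 308, a_2 = 84, b_2 = 168, c_2 = 72, p_3 = 132, q_3 = 256, p_4 = 364, q_4 = 112, p_5 = 172, q_5 = 60, s_5 = 216, t_5 = 148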